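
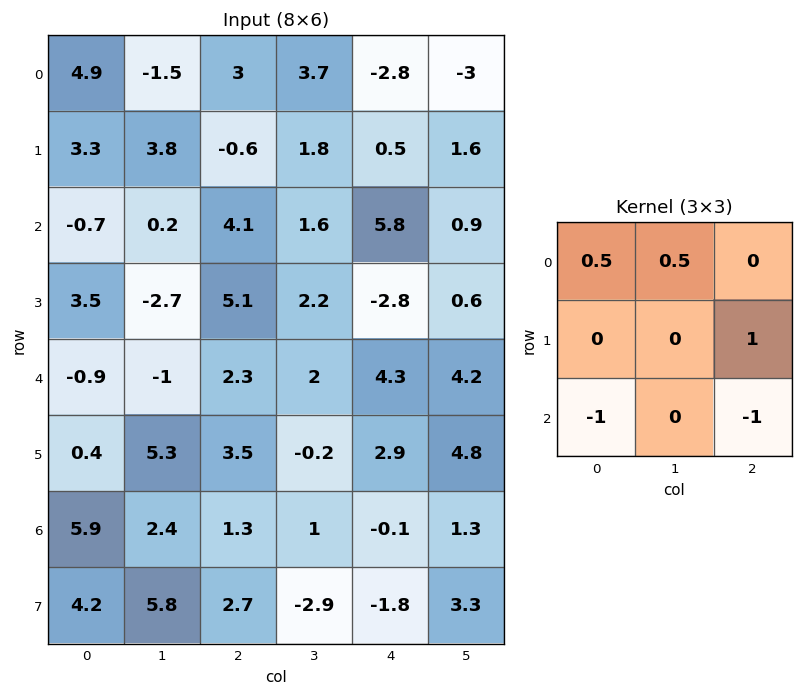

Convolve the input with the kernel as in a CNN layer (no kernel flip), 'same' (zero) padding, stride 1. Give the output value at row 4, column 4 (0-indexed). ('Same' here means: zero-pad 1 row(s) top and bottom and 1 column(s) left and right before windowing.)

-0.7

The receptive field on the zero-padded input at this output position is [2.2 -2.8 0.6 / 2 4.3 4.2 / -0.2 2.9 4.8]. Elementwise product with the kernel and sum: 2.2·0.5 + -2.8·0.5 + 4.2·1 + -0.2·-1 + 4.8·-1.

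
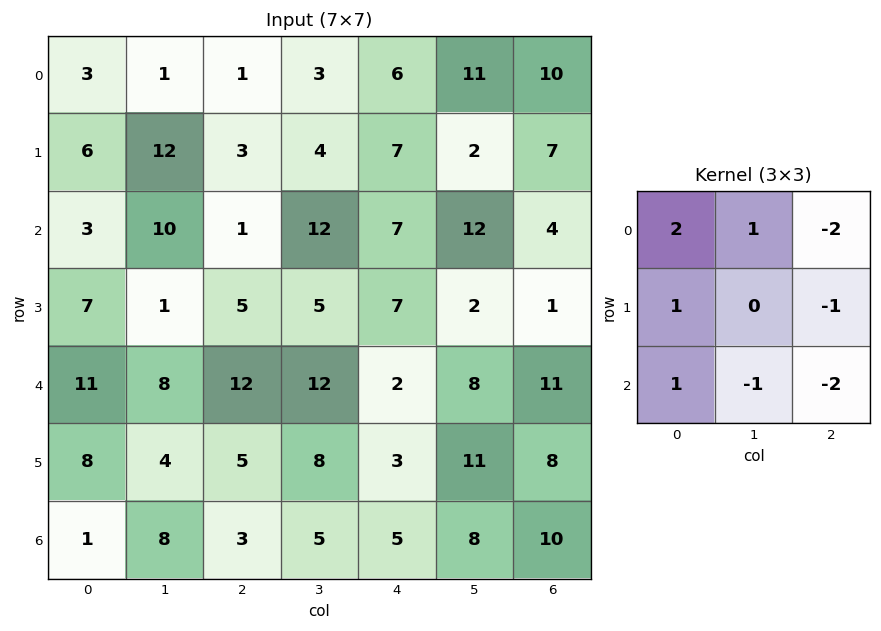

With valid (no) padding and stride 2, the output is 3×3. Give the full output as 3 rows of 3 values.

Output[0,0]: The receptive field on the input at this output position is [3 1 1 / 6 12 3 / 3 10 1]. Elementwise product with the kernel and sum: 3·2 + 1·1 + 1·-2 + 6·1 + 3·-1 + 3·1 + 10·-1 + 1·-2.

-1 -36 -10
-5 -6 -4
-4 22 -38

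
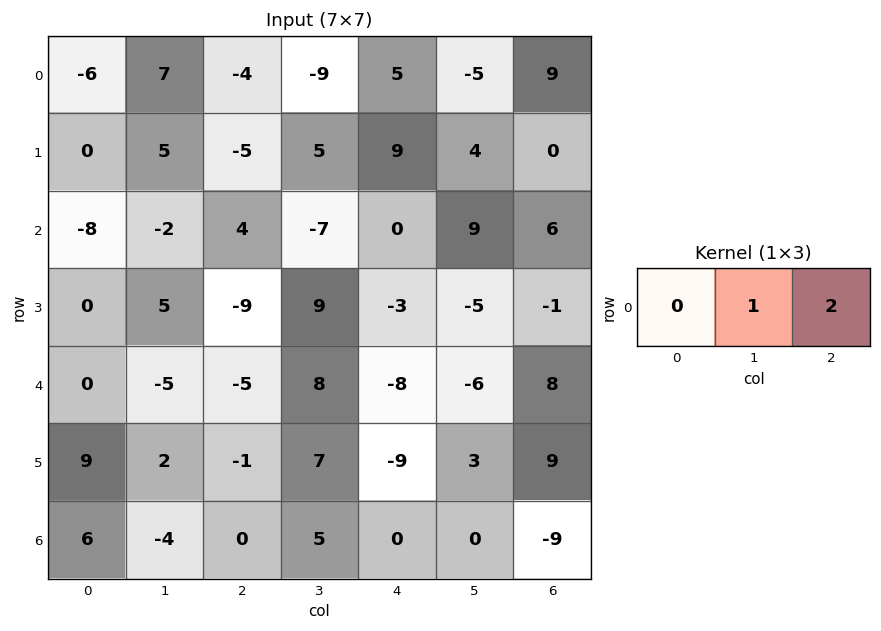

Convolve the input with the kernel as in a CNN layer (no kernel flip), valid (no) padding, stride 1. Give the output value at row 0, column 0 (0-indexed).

-1

The receptive field on the input at this output position is [-6 7 -4]. Elementwise product with the kernel and sum: 7·1 + -4·2.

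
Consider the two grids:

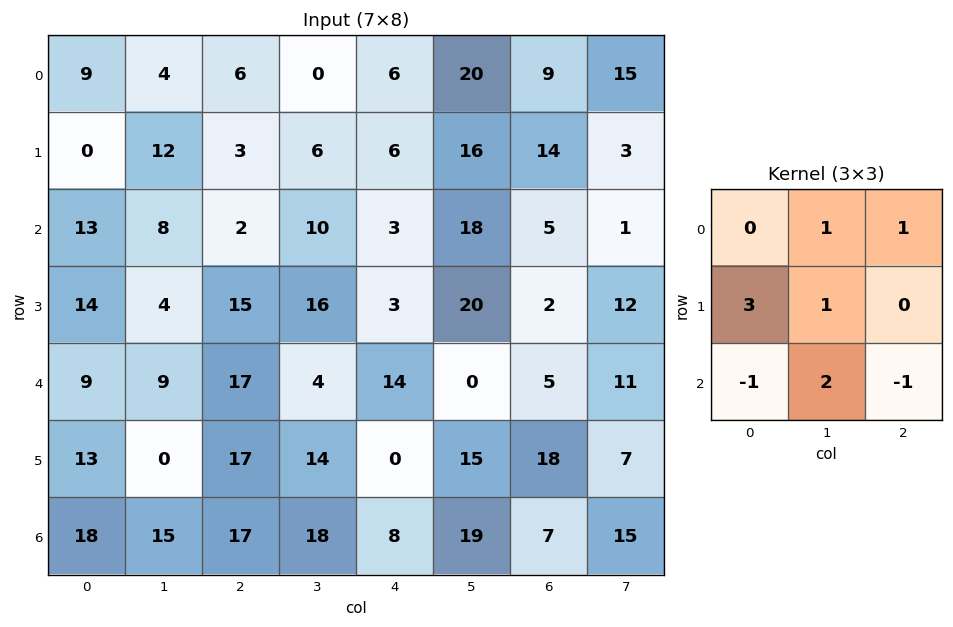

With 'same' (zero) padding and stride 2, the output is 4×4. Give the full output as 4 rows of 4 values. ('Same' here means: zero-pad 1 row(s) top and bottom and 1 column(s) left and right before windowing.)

-3 6 -4 78
49 45 25 48
53 95 20 33
31 93 77 89

Output[0,0]: The receptive field on the zero-padded input at this output position is [0 0 0 / 0 9 4 / 0 0 12]. Elementwise product with the kernel and sum: 0·1 + 0·1 + 0·3 + 9·1 + 0·-1 + 0·2 + 12·-1.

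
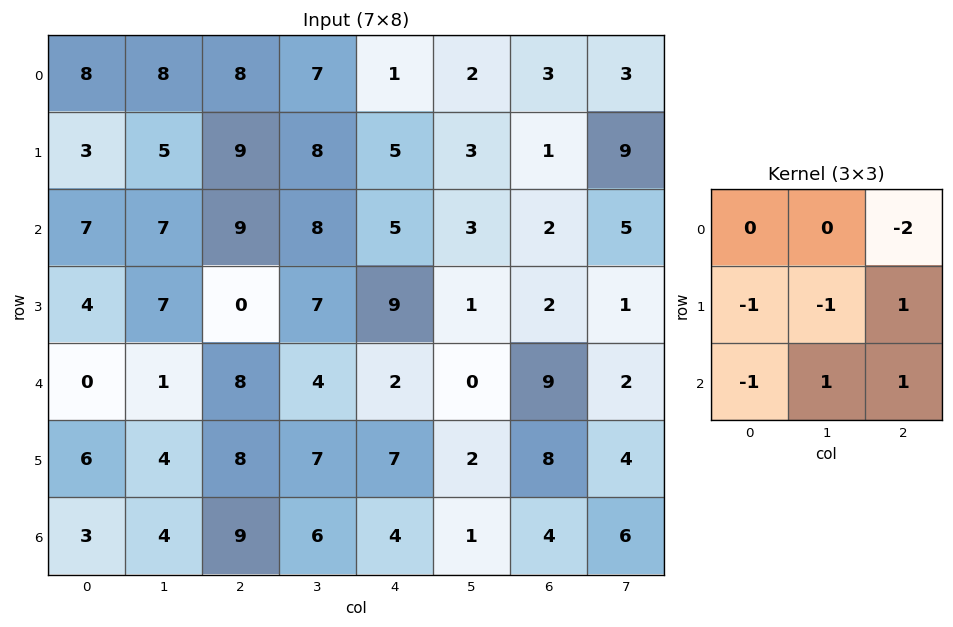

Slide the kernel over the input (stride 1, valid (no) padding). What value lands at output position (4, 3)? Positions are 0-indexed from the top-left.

-13

The receptive field on the input at this output position is [4 2 0 / 7 7 2 / 6 4 1]. Elementwise product with the kernel and sum: 0·-2 + 7·-1 + 7·-1 + 2·1 + 6·-1 + 4·1 + 1·1.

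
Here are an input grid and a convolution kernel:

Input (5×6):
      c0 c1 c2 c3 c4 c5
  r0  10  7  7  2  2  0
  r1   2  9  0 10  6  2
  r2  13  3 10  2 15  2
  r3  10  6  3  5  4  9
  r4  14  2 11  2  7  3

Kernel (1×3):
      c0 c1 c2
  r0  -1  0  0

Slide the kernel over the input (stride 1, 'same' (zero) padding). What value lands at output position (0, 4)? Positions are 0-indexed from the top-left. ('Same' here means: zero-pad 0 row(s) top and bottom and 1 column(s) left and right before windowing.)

-2

The receptive field on the zero-padded input at this output position is [2 2 0]. Elementwise product with the kernel and sum: 2·-1.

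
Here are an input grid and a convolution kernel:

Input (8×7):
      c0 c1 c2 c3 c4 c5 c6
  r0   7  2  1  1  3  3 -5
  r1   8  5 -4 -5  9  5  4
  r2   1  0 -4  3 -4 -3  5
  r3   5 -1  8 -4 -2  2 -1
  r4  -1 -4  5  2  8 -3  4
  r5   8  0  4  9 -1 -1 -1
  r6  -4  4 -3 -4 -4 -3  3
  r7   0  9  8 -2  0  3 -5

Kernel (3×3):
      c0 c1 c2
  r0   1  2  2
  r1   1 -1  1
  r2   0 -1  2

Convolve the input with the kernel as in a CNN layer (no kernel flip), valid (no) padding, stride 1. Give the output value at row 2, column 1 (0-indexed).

-16

The receptive field on the input at this output position is [0 -4 3 / -1 8 -4 / -4 5 2]. Elementwise product with the kernel and sum: 0·1 + -4·2 + 3·2 + -1·1 + 8·-1 + -4·1 + 5·-1 + 2·2.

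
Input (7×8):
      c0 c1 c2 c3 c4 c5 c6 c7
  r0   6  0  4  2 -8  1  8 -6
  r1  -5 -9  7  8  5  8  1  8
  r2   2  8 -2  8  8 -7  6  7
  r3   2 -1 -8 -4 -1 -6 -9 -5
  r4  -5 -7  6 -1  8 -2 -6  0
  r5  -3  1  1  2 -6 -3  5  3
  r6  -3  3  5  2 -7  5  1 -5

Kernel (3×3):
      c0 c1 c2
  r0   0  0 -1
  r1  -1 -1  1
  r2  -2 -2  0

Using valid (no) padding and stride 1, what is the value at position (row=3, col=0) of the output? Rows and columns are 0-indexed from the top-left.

The receptive field on the input at this output position is [2 -1 -8 / -5 -7 6 / -3 1 1]. Elementwise product with the kernel and sum: -8·-1 + -5·-1 + -7·-1 + 6·1 + -3·-2 + 1·-2.

30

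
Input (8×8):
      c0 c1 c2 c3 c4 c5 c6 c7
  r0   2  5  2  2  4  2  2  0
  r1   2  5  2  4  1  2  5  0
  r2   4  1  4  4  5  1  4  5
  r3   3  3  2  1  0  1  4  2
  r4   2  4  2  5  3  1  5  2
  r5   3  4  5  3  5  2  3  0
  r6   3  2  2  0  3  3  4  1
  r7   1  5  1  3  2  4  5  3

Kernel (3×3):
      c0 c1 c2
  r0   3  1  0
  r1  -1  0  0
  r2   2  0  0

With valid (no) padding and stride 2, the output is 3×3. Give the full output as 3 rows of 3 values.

17 14 23
14 18 22
13 10 11

Output[0,0]: The receptive field on the input at this output position is [2 5 2 / 2 5 2 / 4 1 4]. Elementwise product with the kernel and sum: 2·3 + 5·1 + 2·-1 + 4·2.
Output[0,1]: The receptive field on the input at this output position is [2 2 4 / 2 4 1 / 4 4 5]. Elementwise product with the kernel and sum: 2·3 + 2·1 + 2·-1 + 4·2.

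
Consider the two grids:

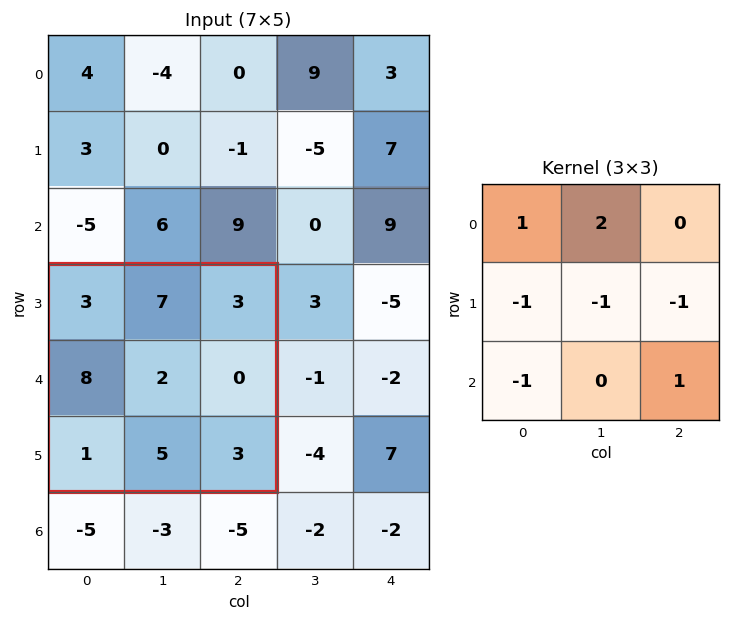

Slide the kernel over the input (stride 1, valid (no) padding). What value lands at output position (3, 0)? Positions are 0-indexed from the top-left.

9

The receptive field on the input at this output position is [3 7 3 / 8 2 0 / 1 5 3]. Elementwise product with the kernel and sum: 3·1 + 7·2 + 8·-1 + 2·-1 + 0·-1 + 1·-1 + 3·1.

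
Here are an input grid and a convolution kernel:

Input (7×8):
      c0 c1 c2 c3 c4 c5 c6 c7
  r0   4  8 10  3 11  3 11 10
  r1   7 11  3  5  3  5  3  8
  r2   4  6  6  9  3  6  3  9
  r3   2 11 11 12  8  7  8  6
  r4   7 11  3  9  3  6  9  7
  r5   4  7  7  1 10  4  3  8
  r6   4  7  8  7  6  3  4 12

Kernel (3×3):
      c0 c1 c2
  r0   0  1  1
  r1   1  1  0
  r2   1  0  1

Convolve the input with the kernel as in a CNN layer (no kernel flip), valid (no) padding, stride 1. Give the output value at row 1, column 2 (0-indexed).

42

The receptive field on the input at this output position is [3 5 3 / 6 9 3 / 11 12 8]. Elementwise product with the kernel and sum: 5·1 + 3·1 + 6·1 + 9·1 + 11·1 + 8·1.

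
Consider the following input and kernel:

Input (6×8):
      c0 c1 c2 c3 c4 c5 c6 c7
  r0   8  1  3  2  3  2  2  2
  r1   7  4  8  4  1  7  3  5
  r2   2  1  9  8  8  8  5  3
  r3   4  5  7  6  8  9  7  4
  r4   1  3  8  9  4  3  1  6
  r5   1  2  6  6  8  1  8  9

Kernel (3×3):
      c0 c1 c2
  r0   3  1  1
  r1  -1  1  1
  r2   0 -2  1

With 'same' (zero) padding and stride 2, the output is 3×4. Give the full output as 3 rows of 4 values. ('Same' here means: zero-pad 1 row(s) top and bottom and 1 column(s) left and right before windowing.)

-1 -8 8 1
11 32 21 19
13 36 18 35

Output[0,0]: The receptive field on the zero-padded input at this output position is [0 0 0 / 0 8 1 / 0 7 4]. Elementwise product with the kernel and sum: 0·3 + 0·1 + 0·1 + 0·-1 + 8·1 + 1·1 + 7·-2 + 4·1.
Output[0,1]: The receptive field on the zero-padded input at this output position is [0 0 0 / 1 3 2 / 4 8 4]. Elementwise product with the kernel and sum: 0·3 + 0·1 + 0·1 + 1·-1 + 3·1 + 2·1 + 8·-2 + 4·1.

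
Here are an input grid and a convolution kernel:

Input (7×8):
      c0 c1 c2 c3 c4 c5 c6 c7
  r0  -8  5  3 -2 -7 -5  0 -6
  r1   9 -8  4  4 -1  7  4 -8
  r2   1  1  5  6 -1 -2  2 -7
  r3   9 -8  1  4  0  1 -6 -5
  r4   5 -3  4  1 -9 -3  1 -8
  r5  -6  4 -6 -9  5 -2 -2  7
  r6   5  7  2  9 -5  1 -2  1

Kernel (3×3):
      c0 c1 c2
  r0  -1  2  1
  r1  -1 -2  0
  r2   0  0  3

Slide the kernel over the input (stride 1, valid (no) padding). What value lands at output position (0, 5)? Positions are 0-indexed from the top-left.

-37

The receptive field on the input at this output position is [-5 0 -6 / 7 4 -8 / -2 2 -7]. Elementwise product with the kernel and sum: -5·-1 + 0·2 + -6·1 + 7·-1 + 4·-2 + -7·3.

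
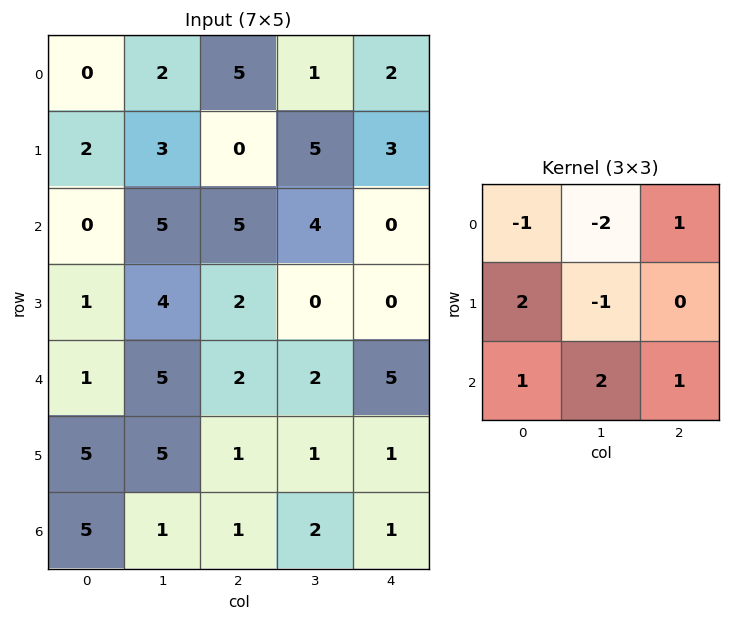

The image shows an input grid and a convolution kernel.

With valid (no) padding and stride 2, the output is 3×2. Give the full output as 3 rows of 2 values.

Output[0,0]: The receptive field on the input at this output position is [0 2 5 / 2 3 0 / 0 5 5]. Elementwise product with the kernel and sum: 0·-1 + 2·-2 + 5·1 + 2·2 + 3·-1 + 0·1 + 5·2 + 5·1.

17 3
6 2
4 6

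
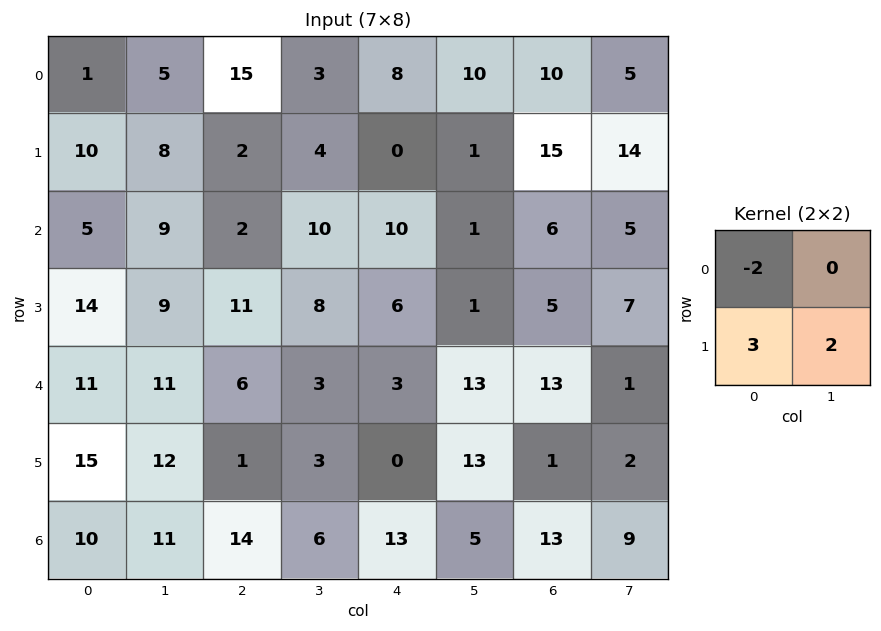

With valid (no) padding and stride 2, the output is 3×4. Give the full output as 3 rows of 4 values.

Output[0,0]: The receptive field on the input at this output position is [1 5 / 10 8]. Elementwise product with the kernel and sum: 1·-2 + 10·3 + 8·2.
Output[0,1]: The receptive field on the input at this output position is [15 3 / 2 4]. Elementwise product with the kernel and sum: 15·-2 + 2·3 + 4·2.

44 -16 -14 53
50 45 0 17
47 -3 20 -19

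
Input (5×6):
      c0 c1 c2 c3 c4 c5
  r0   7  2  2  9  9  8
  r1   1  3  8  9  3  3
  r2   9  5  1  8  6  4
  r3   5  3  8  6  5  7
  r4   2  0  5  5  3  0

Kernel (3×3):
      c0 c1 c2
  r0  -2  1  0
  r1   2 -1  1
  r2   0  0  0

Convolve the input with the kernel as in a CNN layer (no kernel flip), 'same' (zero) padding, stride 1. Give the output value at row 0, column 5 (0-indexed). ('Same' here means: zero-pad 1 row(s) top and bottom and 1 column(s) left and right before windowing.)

The receptive field on the zero-padded input at this output position is [0 0 0 / 9 8 0 / 3 3 0]. Elementwise product with the kernel and sum: 0·-2 + 0·1 + 9·2 + 8·-1 + 0·1.

10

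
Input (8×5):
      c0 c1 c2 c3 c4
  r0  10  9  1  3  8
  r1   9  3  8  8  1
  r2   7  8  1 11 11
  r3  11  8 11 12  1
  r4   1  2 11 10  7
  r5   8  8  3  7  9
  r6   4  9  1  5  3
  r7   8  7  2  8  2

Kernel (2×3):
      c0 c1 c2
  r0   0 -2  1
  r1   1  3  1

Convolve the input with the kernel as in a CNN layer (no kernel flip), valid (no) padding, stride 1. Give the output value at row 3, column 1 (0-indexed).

The receptive field on the input at this output position is [8 11 12 / 2 11 10]. Elementwise product with the kernel and sum: 11·-2 + 12·1 + 2·1 + 11·3 + 10·1.

35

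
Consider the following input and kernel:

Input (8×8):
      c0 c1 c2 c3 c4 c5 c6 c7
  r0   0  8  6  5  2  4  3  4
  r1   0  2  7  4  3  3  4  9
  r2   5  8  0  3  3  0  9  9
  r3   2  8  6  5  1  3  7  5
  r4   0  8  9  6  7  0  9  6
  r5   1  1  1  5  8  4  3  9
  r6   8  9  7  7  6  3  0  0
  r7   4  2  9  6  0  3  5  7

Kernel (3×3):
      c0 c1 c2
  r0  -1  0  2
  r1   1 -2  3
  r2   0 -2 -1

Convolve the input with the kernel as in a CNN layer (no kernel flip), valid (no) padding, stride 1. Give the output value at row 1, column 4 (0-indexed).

22

The receptive field on the input at this output position is [3 3 4 / 3 0 9 / 1 3 7]. Elementwise product with the kernel and sum: 3·-1 + 4·2 + 3·1 + 0·-2 + 9·3 + 3·-2 + 7·-1.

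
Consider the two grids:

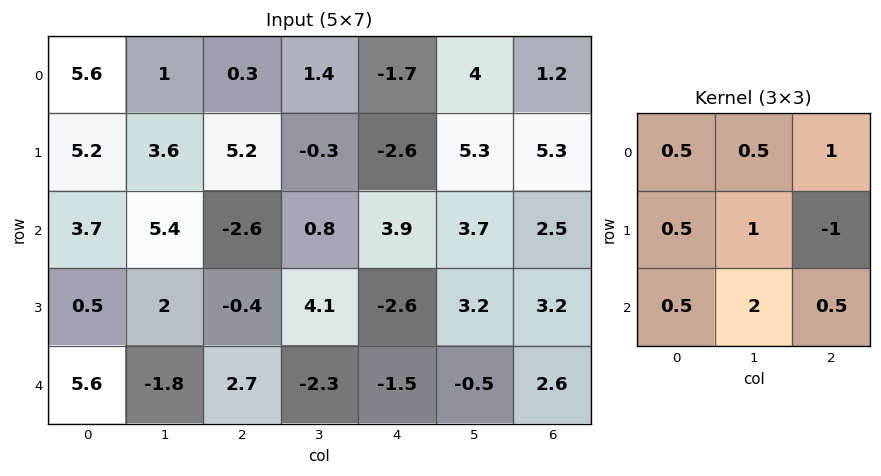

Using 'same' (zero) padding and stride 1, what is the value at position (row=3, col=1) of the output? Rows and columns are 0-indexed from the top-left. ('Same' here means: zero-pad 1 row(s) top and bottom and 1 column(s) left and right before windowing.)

The receptive field on the zero-padded input at this output position is [3.7 5.4 -2.6 / 0.5 2 -0.4 / 5.6 -1.8 2.7]. Elementwise product with the kernel and sum: 3.7·0.5 + 5.4·0.5 + -2.6·1 + 0.5·0.5 + 2·1 + -0.4·-1 + 5.6·0.5 + -1.8·2 + 2.7·0.5.

5.15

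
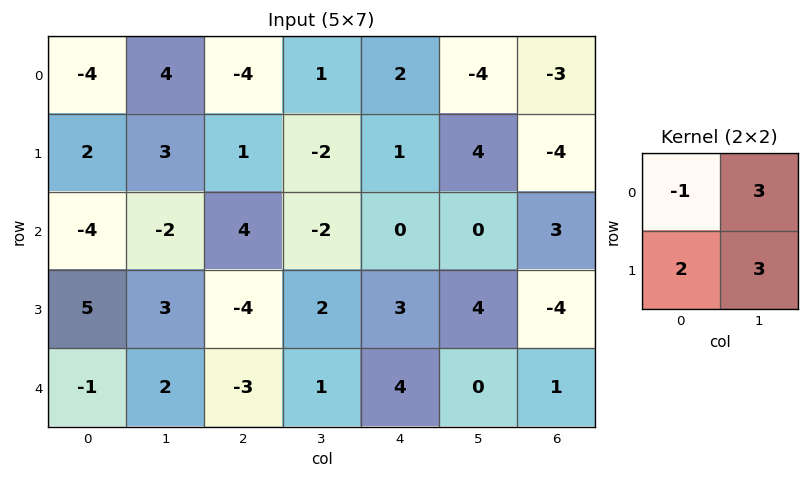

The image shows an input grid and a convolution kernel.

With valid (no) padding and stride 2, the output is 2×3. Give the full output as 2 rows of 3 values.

Output[0,0]: The receptive field on the input at this output position is [-4 4 / 2 3]. Elementwise product with the kernel and sum: -4·-1 + 4·3 + 2·2 + 3·3.

29 3 0
17 -12 18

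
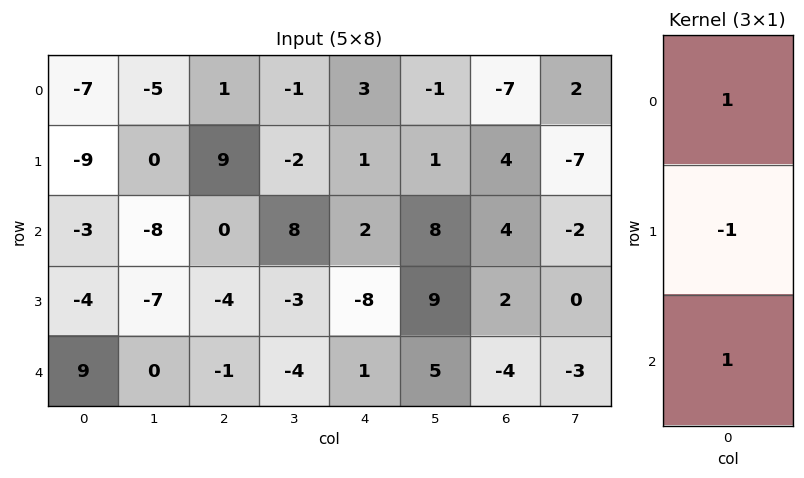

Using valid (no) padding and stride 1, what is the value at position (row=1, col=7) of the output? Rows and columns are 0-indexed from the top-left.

The receptive field on the input at this output position is [-7 / -2 / 0]. Elementwise product with the kernel and sum: -7·1 + -2·-1 + 0·1.

-5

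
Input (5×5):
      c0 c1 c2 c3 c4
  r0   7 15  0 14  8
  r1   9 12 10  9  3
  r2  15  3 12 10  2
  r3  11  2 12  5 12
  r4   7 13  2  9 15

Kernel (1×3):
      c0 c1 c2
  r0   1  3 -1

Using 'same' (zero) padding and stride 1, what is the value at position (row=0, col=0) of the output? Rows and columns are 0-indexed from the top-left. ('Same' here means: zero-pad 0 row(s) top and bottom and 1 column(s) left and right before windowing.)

The receptive field on the zero-padded input at this output position is [0 7 15]. Elementwise product with the kernel and sum: 0·1 + 7·3 + 15·-1.

6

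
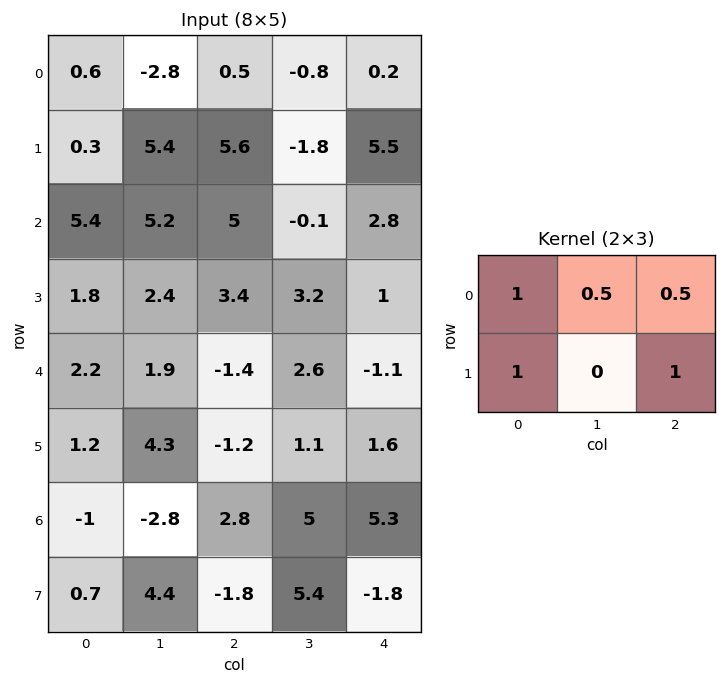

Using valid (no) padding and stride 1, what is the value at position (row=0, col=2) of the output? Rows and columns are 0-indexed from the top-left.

The receptive field on the input at this output position is [0.5 -0.8 0.2 / 5.6 -1.8 5.5]. Elementwise product with the kernel and sum: 0.5·1 + -0.8·0.5 + 0.2·0.5 + 5.6·1 + 5.5·1.

11.3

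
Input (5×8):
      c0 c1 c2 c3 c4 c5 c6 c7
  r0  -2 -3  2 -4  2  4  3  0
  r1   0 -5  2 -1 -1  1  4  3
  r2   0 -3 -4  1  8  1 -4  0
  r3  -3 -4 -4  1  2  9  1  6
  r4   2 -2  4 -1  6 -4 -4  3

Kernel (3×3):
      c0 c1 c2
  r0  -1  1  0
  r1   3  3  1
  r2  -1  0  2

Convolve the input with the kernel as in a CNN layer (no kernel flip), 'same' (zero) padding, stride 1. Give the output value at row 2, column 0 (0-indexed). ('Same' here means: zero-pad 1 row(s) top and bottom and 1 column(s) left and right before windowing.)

The receptive field on the zero-padded input at this output position is [0 0 -5 / 0 0 -3 / 0 -3 -4]. Elementwise product with the kernel and sum: 0·-1 + 0·1 + 0·3 + 0·3 + -3·1 + 0·-1 + -4·2.

-11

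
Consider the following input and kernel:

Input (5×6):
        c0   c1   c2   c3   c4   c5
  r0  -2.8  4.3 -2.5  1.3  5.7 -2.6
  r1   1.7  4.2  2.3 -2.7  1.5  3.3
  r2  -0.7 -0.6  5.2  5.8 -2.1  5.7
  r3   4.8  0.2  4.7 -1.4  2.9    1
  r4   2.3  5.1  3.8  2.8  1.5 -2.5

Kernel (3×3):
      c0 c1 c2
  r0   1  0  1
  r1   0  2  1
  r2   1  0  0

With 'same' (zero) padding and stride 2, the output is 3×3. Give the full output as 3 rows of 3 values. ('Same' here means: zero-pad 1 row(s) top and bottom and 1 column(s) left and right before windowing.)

-1.3 0.5 6.1
2.2 17.9 0.7
9.9 9.2 0.1

Output[0,0]: The receptive field on the zero-padded input at this output position is [0 0 0 / 0 -2.8 4.3 / 0 1.7 4.2]. Elementwise product with the kernel and sum: 0·1 + 0·1 + -2.8·2 + 4.3·1 + 0·1.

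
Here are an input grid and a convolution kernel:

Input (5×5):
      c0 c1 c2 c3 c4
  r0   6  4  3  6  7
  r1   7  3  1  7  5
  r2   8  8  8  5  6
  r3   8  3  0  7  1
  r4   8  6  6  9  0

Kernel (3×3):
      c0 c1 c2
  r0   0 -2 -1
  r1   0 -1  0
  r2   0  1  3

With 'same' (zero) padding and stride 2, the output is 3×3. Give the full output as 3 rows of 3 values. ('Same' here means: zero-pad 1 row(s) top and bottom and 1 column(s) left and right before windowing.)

Output[0,0]: The receptive field on the zero-padded input at this output position is [0 0 0 / 0 6 4 / 0 7 3]. Elementwise product with the kernel and sum: 0·-2 + 0·-1 + 6·-1 + 7·1 + 3·3.

10 19 -2
-8 4 -15
-27 -13 -2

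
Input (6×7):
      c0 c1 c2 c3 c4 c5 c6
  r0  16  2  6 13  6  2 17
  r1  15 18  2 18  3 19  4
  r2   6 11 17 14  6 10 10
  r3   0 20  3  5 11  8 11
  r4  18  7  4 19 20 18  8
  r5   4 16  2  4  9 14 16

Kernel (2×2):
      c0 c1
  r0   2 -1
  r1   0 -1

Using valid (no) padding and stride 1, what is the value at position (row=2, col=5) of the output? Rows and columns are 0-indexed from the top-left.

The receptive field on the input at this output position is [10 10 / 8 11]. Elementwise product with the kernel and sum: 10·2 + 10·-1 + 11·-1.

-1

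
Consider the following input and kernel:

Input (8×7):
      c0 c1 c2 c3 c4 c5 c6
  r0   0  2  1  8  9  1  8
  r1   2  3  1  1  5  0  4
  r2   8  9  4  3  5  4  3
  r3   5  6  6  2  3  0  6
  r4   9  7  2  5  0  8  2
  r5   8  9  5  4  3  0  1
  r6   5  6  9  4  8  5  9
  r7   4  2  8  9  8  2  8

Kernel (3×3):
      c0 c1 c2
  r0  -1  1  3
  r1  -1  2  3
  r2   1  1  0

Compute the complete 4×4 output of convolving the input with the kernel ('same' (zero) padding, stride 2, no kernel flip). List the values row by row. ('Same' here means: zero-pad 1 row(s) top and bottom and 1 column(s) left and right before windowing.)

8 28 19 19
59 21 28 12
70 32 27 3
67 42 43 24

Output[0,0]: The receptive field on the zero-padded input at this output position is [0 0 0 / 0 0 2 / 0 2 3]. Elementwise product with the kernel and sum: 0·-1 + 0·1 + 0·3 + 0·-1 + 0·2 + 2·3 + 0·1 + 2·1.
Output[0,1]: The receptive field on the zero-padded input at this output position is [0 0 0 / 2 1 8 / 3 1 1]. Elementwise product with the kernel and sum: 0·-1 + 0·1 + 0·3 + 2·-1 + 1·2 + 8·3 + 3·1 + 1·1.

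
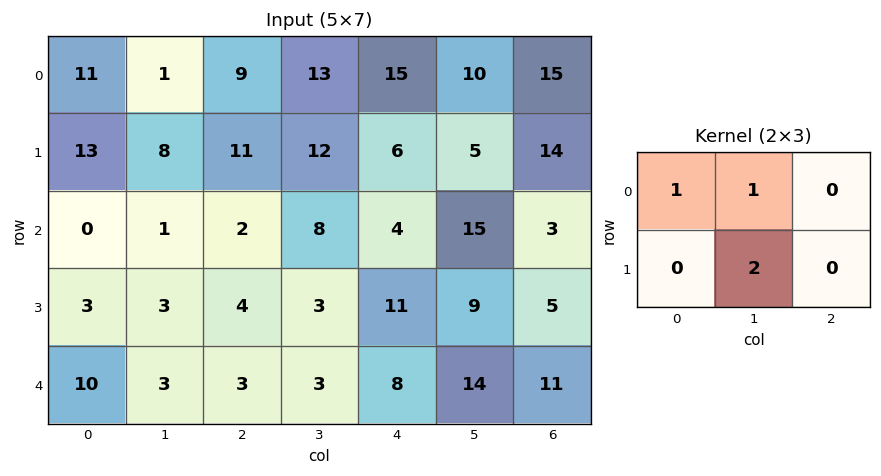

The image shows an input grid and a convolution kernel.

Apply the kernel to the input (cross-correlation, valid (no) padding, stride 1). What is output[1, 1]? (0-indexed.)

The receptive field on the input at this output position is [8 11 12 / 1 2 8]. Elementwise product with the kernel and sum: 8·1 + 11·1 + 2·2.

23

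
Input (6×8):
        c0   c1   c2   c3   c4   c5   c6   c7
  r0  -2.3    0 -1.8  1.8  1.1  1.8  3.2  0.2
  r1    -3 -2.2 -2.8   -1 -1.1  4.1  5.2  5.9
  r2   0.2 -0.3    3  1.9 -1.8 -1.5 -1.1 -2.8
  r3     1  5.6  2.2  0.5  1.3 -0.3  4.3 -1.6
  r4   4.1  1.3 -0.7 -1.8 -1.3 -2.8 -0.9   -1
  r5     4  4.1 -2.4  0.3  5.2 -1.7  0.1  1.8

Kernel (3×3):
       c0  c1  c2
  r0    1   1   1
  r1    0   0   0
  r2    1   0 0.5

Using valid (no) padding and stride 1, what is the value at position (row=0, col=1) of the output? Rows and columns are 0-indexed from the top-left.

0.65

The receptive field on the input at this output position is [0 -1.8 1.8 / -2.2 -2.8 -1 / -0.3 3 1.9]. Elementwise product with the kernel and sum: 0·1 + -1.8·1 + 1.8·1 + -0.3·1 + 1.9·0.5.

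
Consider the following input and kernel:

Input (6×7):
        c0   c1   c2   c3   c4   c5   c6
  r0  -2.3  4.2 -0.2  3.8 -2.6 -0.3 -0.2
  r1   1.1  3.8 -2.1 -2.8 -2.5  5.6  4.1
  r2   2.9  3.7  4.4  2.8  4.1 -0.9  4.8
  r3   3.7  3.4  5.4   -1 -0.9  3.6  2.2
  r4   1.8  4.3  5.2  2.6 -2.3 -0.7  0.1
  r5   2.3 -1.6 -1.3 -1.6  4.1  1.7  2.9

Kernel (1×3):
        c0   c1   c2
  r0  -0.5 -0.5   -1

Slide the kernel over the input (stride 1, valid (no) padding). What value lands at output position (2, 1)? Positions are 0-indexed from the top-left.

-6.85

The receptive field on the input at this output position is [3.7 4.4 2.8]. Elementwise product with the kernel and sum: 3.7·-0.5 + 4.4·-0.5 + 2.8·-1.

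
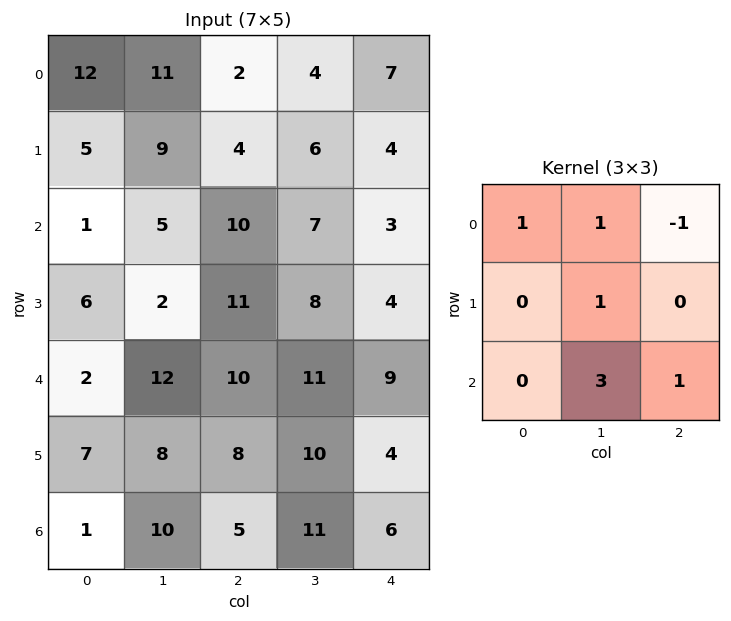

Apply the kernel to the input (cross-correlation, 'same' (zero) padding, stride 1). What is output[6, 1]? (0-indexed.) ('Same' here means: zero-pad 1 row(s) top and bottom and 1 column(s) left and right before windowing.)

17

The receptive field on the zero-padded input at this output position is [7 8 8 / 1 10 5 / 0 0 0]. Elementwise product with the kernel and sum: 7·1 + 8·1 + 8·-1 + 10·1 + 0·3 + 0·1.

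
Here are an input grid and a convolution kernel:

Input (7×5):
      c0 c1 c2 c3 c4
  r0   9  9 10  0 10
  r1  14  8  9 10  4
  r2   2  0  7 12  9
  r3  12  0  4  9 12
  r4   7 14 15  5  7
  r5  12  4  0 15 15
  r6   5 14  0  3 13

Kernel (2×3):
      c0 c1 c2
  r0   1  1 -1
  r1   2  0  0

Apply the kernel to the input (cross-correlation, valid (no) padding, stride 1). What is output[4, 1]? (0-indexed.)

The receptive field on the input at this output position is [14 15 5 / 4 0 15]. Elementwise product with the kernel and sum: 14·1 + 15·1 + 5·-1 + 4·2.

32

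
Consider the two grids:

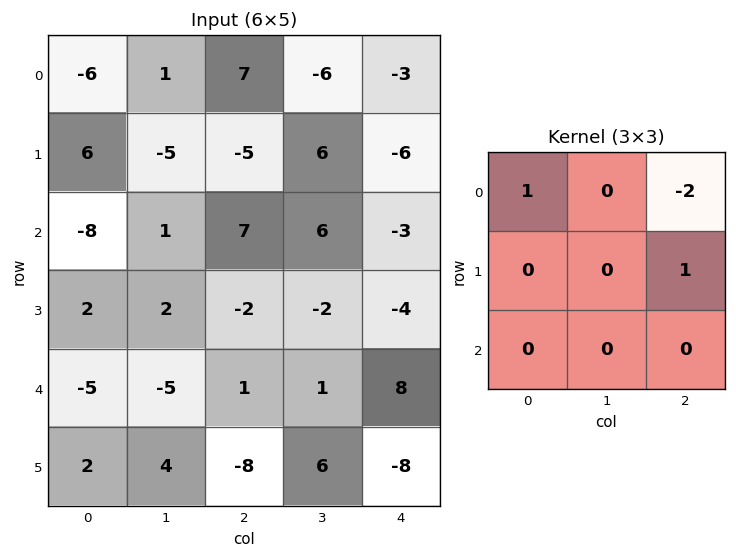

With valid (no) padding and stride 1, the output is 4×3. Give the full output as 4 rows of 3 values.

-25 19 7
23 -11 4
-24 -13 9
7 7 14

Output[0,0]: The receptive field on the input at this output position is [-6 1 7 / 6 -5 -5 / -8 1 7]. Elementwise product with the kernel and sum: -6·1 + 7·-2 + -5·1.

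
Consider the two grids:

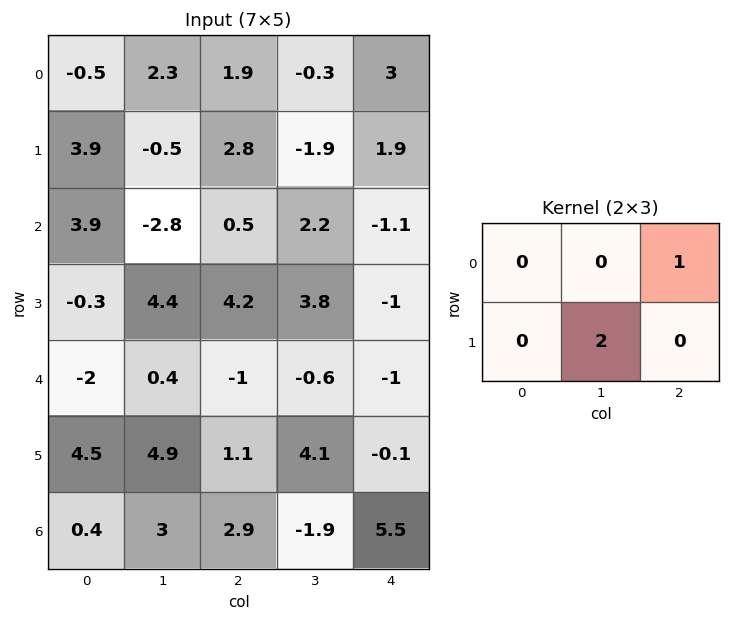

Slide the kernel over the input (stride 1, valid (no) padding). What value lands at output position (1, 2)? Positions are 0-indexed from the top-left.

The receptive field on the input at this output position is [2.8 -1.9 1.9 / 0.5 2.2 -1.1]. Elementwise product with the kernel and sum: 1.9·1 + 2.2·2.

6.3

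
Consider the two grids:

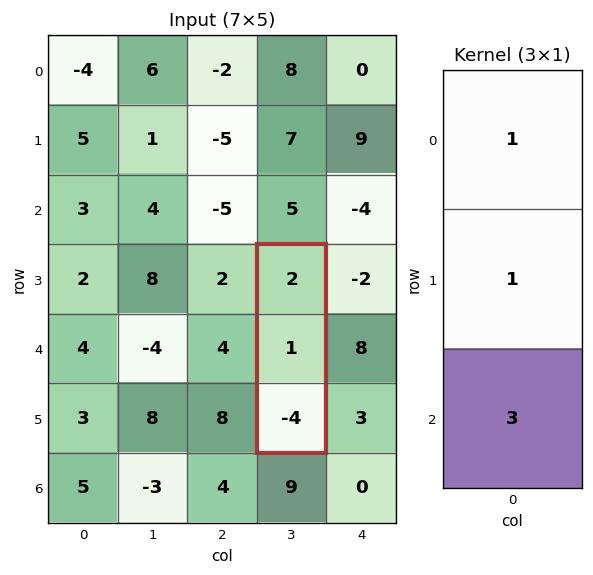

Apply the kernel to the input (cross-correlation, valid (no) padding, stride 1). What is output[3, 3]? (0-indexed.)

-9

The receptive field on the input at this output position is [2 / 1 / -4]. Elementwise product with the kernel and sum: 2·1 + 1·1 + -4·3.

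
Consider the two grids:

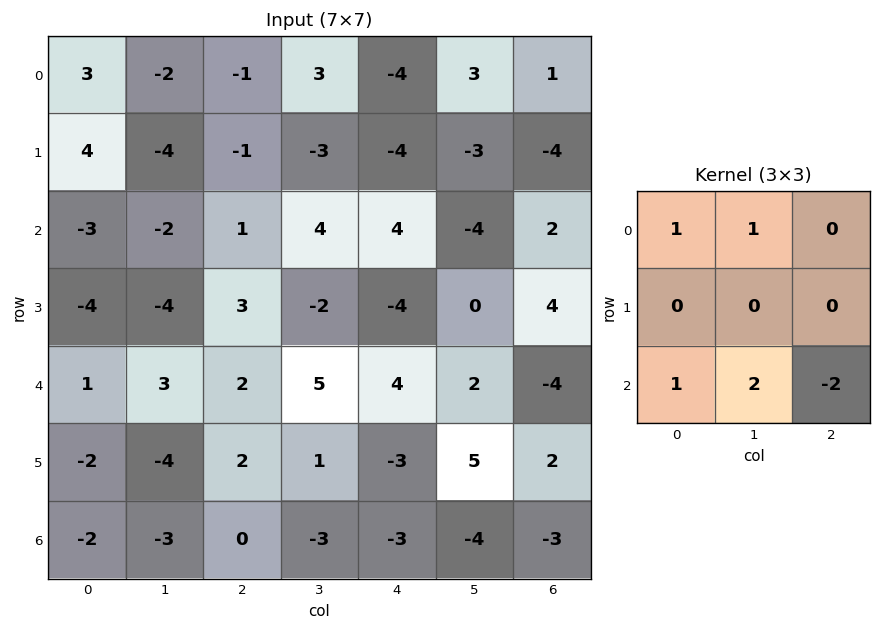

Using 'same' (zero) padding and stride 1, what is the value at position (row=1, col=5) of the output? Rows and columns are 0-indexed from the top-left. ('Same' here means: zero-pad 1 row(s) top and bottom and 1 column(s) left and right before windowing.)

The receptive field on the zero-padded input at this output position is [-4 3 1 / -4 -3 -4 / 4 -4 2]. Elementwise product with the kernel and sum: -4·1 + 3·1 + 4·1 + -4·2 + 2·-2.

-9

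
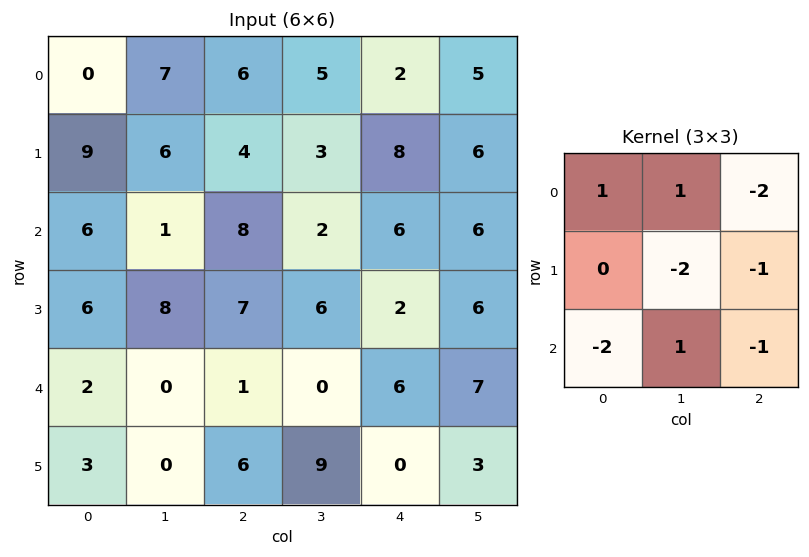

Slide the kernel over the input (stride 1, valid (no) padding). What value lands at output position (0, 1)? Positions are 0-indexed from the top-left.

-4

The receptive field on the input at this output position is [7 6 5 / 6 4 3 / 1 8 2]. Elementwise product with the kernel and sum: 7·1 + 6·1 + 5·-2 + 4·-2 + 3·-1 + 1·-2 + 8·1 + 2·-1.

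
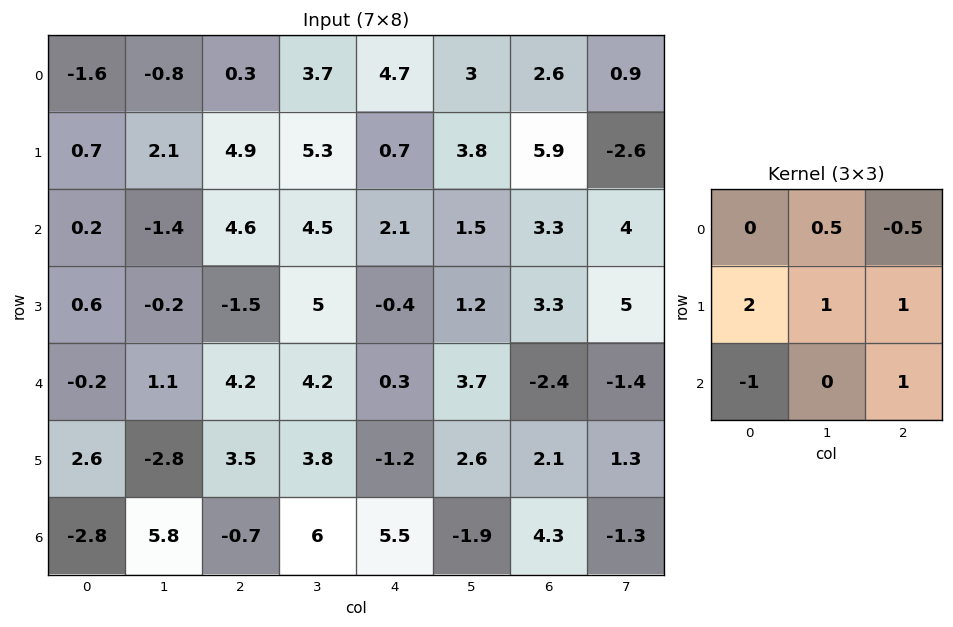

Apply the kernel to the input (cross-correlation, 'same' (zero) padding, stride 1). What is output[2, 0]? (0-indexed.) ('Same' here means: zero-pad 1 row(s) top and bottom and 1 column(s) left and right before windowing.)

The receptive field on the zero-padded input at this output position is [0 0.7 2.1 / 0 0.2 -1.4 / 0 0.6 -0.2]. Elementwise product with the kernel and sum: 0.7·0.5 + 2.1·-0.5 + 0·2 + 0.2·1 + -1.4·1 + 0·-1 + -0.2·1.

-2.1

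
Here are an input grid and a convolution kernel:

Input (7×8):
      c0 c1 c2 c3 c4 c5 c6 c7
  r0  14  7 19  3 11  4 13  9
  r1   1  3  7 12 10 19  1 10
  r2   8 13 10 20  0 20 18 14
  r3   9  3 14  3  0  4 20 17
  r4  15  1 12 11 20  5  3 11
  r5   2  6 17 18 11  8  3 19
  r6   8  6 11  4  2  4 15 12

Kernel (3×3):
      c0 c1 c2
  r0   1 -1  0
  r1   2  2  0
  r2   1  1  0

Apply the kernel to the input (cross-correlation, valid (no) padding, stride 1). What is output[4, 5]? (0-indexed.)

43

The receptive field on the input at this output position is [5 3 11 / 8 3 19 / 4 15 12]. Elementwise product with the kernel and sum: 5·1 + 3·-1 + 8·2 + 3·2 + 4·1 + 15·1.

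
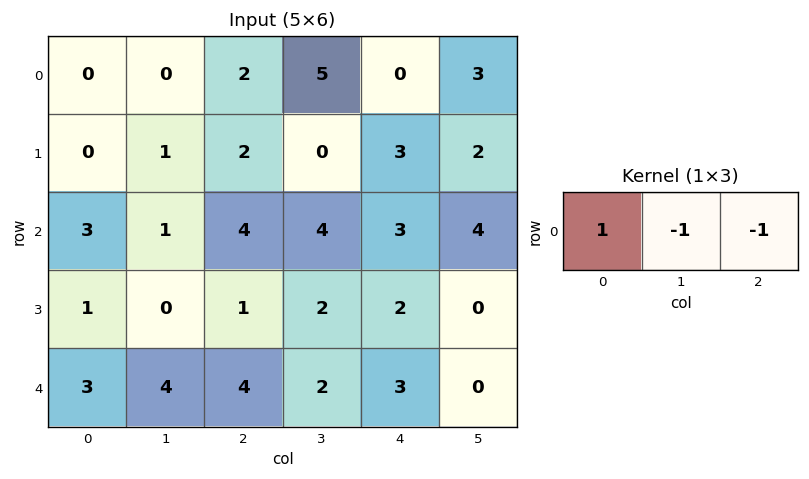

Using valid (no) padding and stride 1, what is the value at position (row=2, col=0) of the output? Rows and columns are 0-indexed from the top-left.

The receptive field on the input at this output position is [3 1 4]. Elementwise product with the kernel and sum: 3·1 + 1·-1 + 4·-1.

-2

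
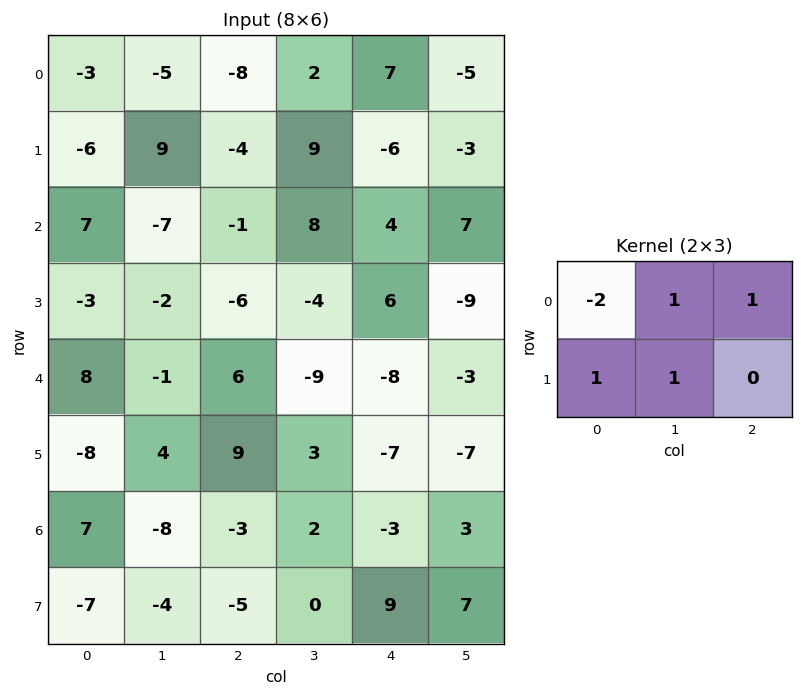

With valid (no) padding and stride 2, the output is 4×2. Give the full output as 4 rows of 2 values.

Output[0,0]: The receptive field on the input at this output position is [-3 -5 -8 / -6 9 -4]. Elementwise product with the kernel and sum: -3·-2 + -5·1 + -8·1 + -6·1 + 9·1.

-4 30
-27 4
-15 -17
-36 0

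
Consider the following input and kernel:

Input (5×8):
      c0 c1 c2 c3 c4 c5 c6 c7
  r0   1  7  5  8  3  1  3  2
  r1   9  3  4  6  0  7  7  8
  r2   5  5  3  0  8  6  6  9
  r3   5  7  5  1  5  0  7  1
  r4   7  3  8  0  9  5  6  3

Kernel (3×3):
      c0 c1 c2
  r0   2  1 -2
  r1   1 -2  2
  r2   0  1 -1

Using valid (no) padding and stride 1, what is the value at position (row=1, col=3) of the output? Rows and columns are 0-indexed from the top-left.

The receptive field on the input at this output position is [6 0 7 / 0 8 6 / 1 5 0]. Elementwise product with the kernel and sum: 6·2 + 0·1 + 7·-2 + 0·1 + 8·-2 + 6·2 + 5·1 + 0·-1.

-1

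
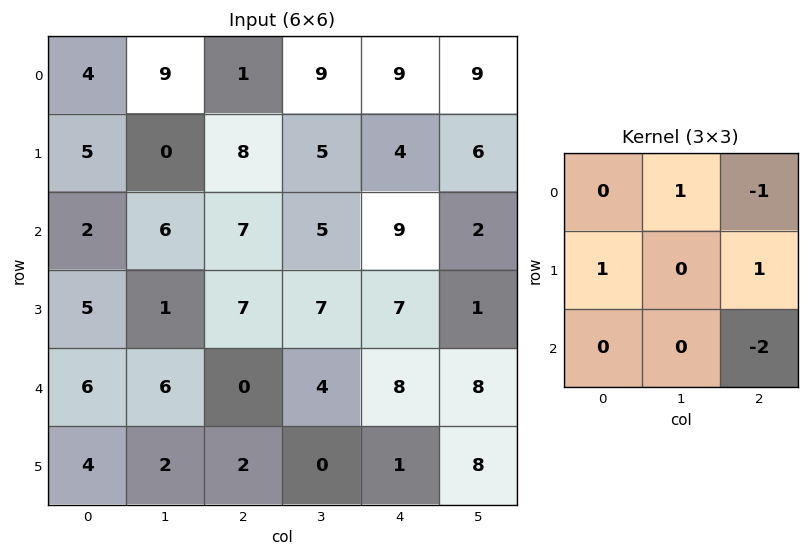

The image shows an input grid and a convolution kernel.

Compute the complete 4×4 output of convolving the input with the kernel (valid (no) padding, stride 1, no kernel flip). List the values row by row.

7 -13 -6 7
-13 0 3 3
11 2 -6 -1
-4 10 6 2

Output[0,0]: The receptive field on the input at this output position is [4 9 1 / 5 0 8 / 2 6 7]. Elementwise product with the kernel and sum: 9·1 + 1·-1 + 5·1 + 8·1 + 7·-2.
Output[0,1]: The receptive field on the input at this output position is [9 1 9 / 0 8 5 / 6 7 5]. Elementwise product with the kernel and sum: 1·1 + 9·-1 + 0·1 + 5·1 + 5·-2.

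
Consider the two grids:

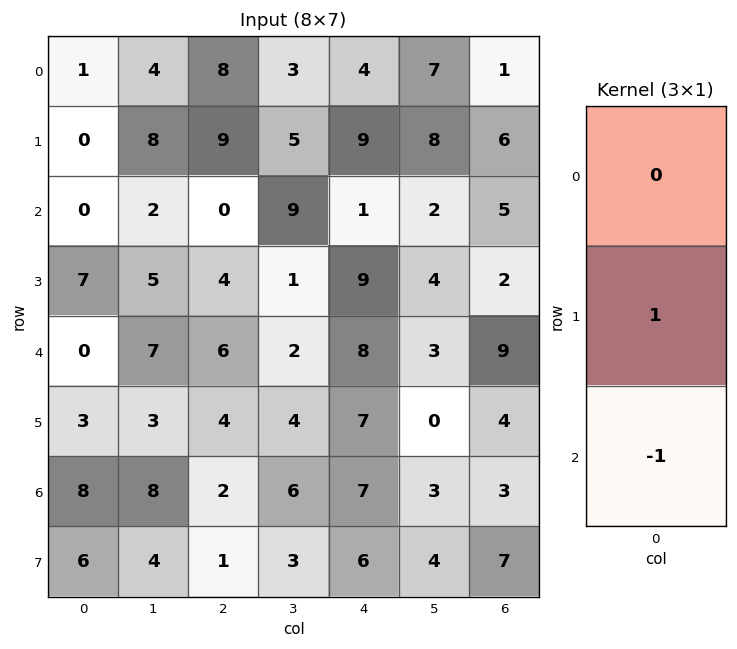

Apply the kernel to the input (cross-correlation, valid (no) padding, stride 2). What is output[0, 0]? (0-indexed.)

The receptive field on the input at this output position is [1 / 0 / 0]. Elementwise product with the kernel and sum: 0·1 + 0·-1.

0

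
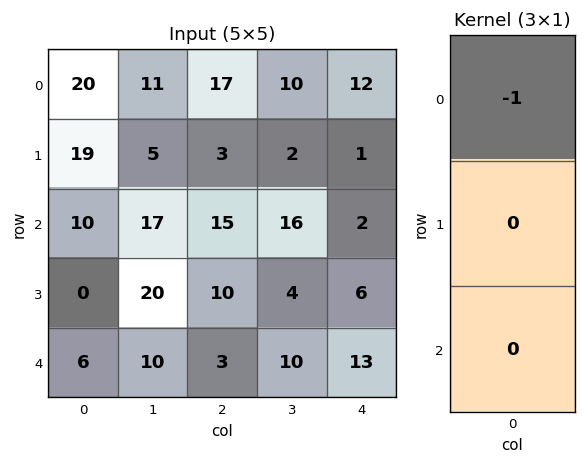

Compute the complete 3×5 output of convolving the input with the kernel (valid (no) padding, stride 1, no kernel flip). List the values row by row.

Output[0,0]: The receptive field on the input at this output position is [20 / 19 / 10]. Elementwise product with the kernel and sum: 20·-1.

-20 -11 -17 -10 -12
-19 -5 -3 -2 -1
-10 -17 -15 -16 -2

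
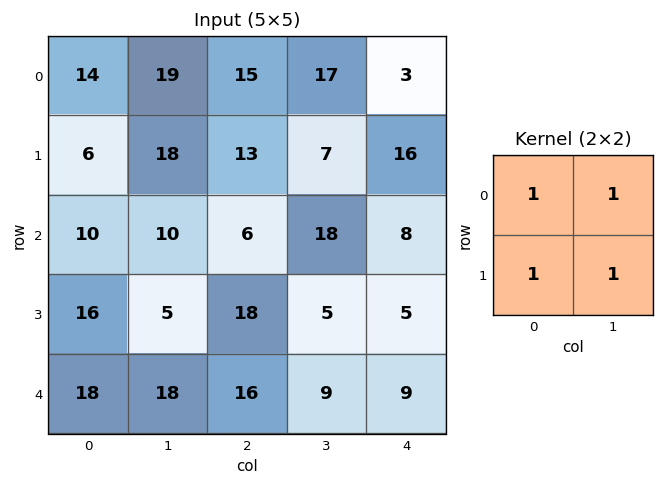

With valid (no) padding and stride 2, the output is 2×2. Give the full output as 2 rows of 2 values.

57 52
41 47

Output[0,0]: The receptive field on the input at this output position is [14 19 / 6 18]. Elementwise product with the kernel and sum: 14·1 + 19·1 + 6·1 + 18·1.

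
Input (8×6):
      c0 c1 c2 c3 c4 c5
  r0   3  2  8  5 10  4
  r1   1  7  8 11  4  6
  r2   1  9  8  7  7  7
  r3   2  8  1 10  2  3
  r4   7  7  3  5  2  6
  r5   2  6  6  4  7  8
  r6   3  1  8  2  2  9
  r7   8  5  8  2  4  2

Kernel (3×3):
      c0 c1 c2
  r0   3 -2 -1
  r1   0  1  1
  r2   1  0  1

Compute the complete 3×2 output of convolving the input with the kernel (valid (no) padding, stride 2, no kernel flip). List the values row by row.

Output[0,0]: The receptive field on the input at this output position is [3 2 8 / 1 7 8 / 1 9 8]. Elementwise product with the kernel and sum: 3·3 + 2·-2 + 8·-1 + 7·1 + 8·1 + 1·1 + 8·1.
Output[0,1]: The receptive field on the input at this output position is [8 5 10 / 8 11 4 / 8 7 7]. Elementwise product with the kernel and sum: 8·3 + 5·-2 + 10·-1 + 11·1 + 4·1 + 8·1 + 7·1.

21 34
-4 20
27 18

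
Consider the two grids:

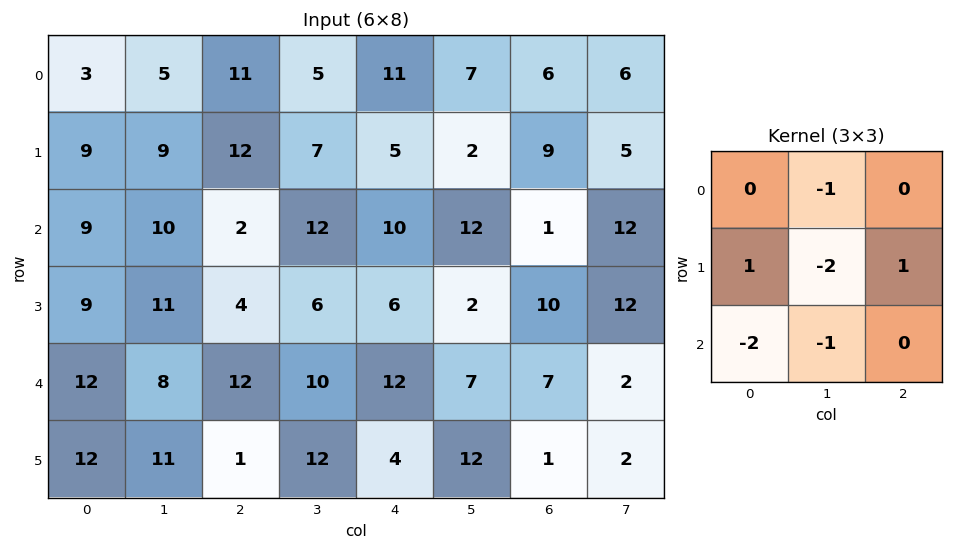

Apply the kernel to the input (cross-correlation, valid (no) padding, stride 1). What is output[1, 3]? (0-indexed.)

The receptive field on the input at this output position is [7 5 2 / 12 10 12 / 6 6 2]. Elementwise product with the kernel and sum: 5·-1 + 12·1 + 10·-2 + 12·1 + 6·-2 + 6·-1.

-19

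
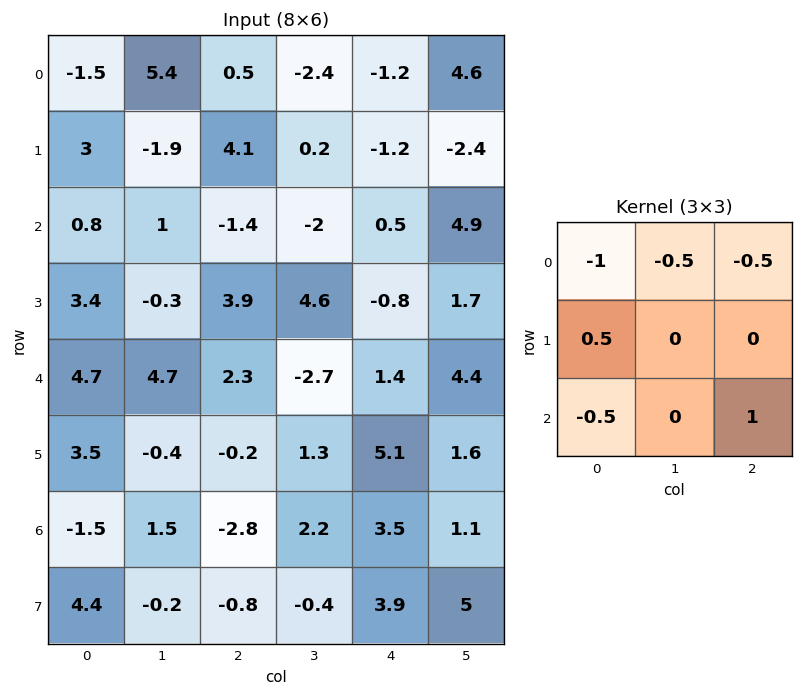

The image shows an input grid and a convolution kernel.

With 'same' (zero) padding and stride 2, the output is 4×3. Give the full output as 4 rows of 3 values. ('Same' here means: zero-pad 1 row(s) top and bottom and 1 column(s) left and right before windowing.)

-1.9 3.85 -3.7
-0.85 5 0
-1.95 -0.1 -5.45
-1.75 0.3 1.65

Output[0,0]: The receptive field on the zero-padded input at this output position is [0 0 0 / 0 -1.5 5.4 / 0 3 -1.9]. Elementwise product with the kernel and sum: 0·-1 + 0·-0.5 + 0·-0.5 + 0·0.5 + 0·-0.5 + -1.9·1.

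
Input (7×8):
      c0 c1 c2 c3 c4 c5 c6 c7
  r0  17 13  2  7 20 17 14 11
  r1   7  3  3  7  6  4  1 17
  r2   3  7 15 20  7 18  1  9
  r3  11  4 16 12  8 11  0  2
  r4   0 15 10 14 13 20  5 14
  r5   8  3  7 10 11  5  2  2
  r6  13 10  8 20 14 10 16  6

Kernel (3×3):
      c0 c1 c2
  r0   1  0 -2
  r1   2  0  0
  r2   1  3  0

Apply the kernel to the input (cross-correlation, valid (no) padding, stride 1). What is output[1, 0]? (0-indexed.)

30

The receptive field on the input at this output position is [7 3 3 / 3 7 15 / 11 4 16]. Elementwise product with the kernel and sum: 7·1 + 3·-2 + 3·2 + 11·1 + 4·3.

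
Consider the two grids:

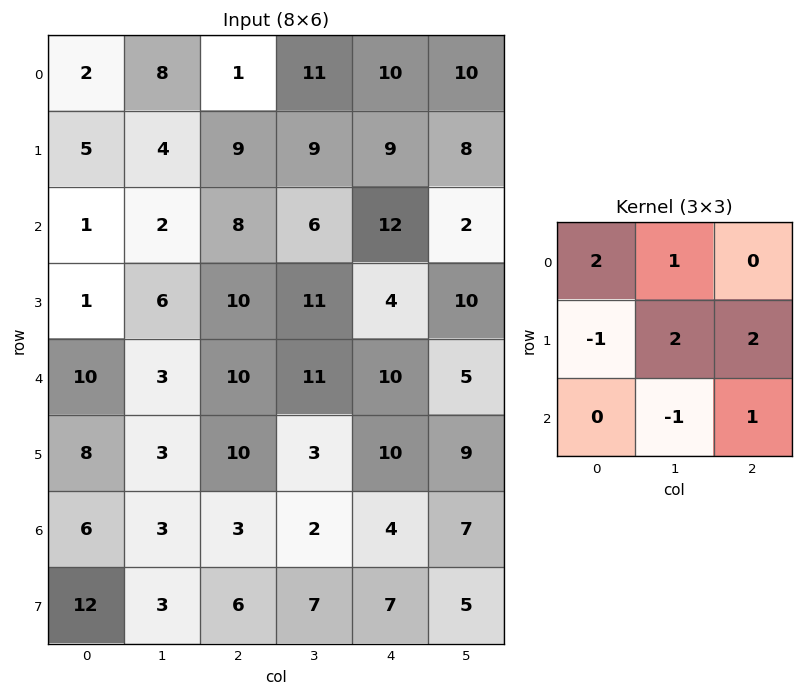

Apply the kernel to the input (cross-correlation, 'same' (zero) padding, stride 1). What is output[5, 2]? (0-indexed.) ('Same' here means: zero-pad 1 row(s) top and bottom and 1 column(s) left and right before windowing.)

The receptive field on the zero-padded input at this output position is [3 10 11 / 3 10 3 / 3 3 2]. Elementwise product with the kernel and sum: 3·2 + 10·1 + 3·-1 + 10·2 + 3·2 + 3·-1 + 2·1.

38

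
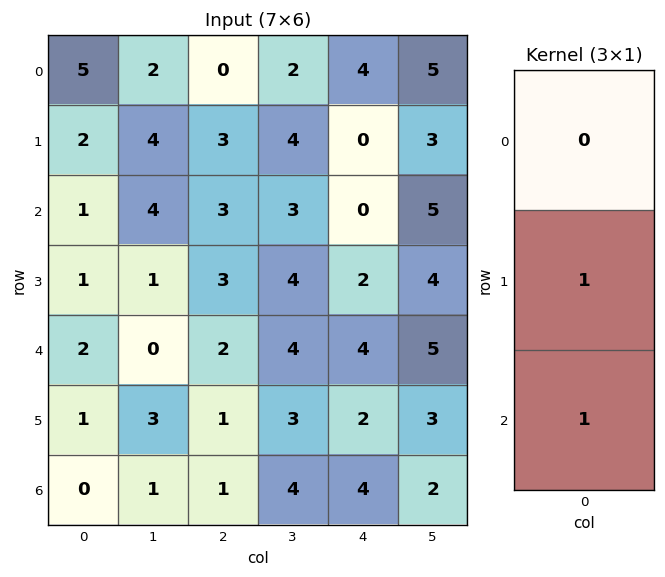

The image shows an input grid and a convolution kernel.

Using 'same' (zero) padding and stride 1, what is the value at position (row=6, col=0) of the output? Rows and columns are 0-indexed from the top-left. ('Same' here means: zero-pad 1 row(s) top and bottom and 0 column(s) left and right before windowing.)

0

The receptive field on the zero-padded input at this output position is [1 / 0 / 0]. Elementwise product with the kernel and sum: 0·1 + 0·1.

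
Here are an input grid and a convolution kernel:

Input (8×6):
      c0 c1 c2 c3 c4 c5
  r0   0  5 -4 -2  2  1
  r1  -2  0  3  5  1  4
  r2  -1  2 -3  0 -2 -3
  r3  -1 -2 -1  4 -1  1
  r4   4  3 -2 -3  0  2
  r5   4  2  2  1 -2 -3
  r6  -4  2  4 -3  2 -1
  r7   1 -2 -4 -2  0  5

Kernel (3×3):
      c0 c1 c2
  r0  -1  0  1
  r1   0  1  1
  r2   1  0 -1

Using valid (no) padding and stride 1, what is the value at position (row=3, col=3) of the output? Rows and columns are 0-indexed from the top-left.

The receptive field on the input at this output position is [4 -1 1 / -3 0 2 / 1 -2 -3]. Elementwise product with the kernel and sum: 4·-1 + 1·1 + 0·1 + 2·1 + 1·1 + -3·-1.

3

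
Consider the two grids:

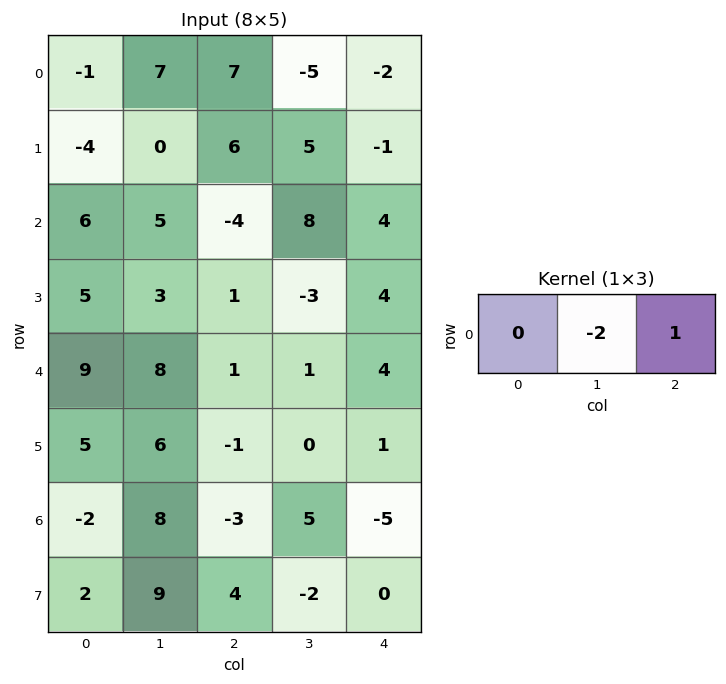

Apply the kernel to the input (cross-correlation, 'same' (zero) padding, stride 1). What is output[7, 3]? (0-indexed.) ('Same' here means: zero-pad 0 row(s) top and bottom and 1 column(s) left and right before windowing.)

4

The receptive field on the zero-padded input at this output position is [4 -2 0]. Elementwise product with the kernel and sum: -2·-2 + 0·1.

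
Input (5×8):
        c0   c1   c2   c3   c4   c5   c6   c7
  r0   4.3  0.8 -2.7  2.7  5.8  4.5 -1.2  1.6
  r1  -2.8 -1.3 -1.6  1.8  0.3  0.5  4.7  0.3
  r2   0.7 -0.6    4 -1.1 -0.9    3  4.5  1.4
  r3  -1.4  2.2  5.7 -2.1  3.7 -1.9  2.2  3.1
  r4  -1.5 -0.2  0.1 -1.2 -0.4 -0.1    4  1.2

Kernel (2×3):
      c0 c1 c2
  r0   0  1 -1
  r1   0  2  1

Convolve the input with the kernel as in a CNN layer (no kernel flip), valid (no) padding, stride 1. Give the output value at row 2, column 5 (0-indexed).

10.6

The receptive field on the input at this output position is [3 4.5 1.4 / -1.9 2.2 3.1]. Elementwise product with the kernel and sum: 4.5·1 + 1.4·-1 + 2.2·2 + 3.1·1.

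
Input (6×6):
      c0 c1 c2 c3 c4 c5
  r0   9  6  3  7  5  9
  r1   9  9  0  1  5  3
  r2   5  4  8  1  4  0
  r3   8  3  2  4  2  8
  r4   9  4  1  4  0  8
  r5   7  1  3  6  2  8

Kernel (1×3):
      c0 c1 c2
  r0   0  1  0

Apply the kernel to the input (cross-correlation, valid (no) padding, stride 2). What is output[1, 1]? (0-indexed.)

1

The receptive field on the input at this output position is [8 1 4]. Elementwise product with the kernel and sum: 1·1.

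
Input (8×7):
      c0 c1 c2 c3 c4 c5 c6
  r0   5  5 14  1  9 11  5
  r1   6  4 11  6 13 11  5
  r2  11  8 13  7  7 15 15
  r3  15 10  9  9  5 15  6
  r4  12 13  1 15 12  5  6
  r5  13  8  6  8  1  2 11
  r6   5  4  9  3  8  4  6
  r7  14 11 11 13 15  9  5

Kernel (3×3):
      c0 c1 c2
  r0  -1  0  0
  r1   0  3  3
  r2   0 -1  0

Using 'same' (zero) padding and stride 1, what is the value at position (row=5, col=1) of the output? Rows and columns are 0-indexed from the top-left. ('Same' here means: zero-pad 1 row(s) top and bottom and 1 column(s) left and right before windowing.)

The receptive field on the zero-padded input at this output position is [12 13 1 / 13 8 6 / 5 4 9]. Elementwise product with the kernel and sum: 12·-1 + 8·3 + 6·3 + 4·-1.

26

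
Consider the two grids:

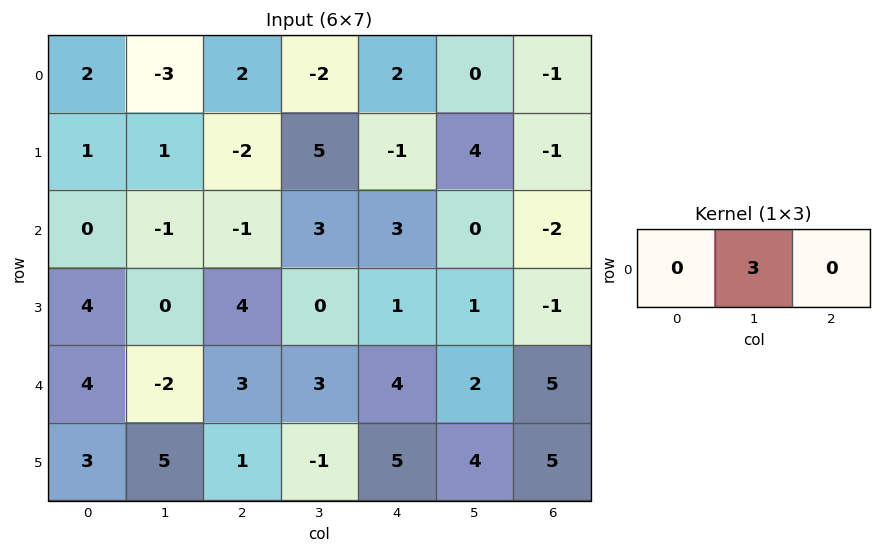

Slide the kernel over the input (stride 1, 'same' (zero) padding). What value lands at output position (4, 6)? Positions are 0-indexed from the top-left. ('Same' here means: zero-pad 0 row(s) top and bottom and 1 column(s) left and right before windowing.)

15

The receptive field on the zero-padded input at this output position is [2 5 0]. Elementwise product with the kernel and sum: 5·3.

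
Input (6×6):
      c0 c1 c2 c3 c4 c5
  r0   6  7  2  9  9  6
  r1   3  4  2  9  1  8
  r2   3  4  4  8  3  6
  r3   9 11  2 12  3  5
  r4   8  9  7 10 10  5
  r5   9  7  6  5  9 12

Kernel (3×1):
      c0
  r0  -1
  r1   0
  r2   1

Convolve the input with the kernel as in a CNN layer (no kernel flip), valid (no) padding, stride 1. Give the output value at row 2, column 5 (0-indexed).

-1

The receptive field on the input at this output position is [6 / 5 / 5]. Elementwise product with the kernel and sum: 6·-1 + 5·1.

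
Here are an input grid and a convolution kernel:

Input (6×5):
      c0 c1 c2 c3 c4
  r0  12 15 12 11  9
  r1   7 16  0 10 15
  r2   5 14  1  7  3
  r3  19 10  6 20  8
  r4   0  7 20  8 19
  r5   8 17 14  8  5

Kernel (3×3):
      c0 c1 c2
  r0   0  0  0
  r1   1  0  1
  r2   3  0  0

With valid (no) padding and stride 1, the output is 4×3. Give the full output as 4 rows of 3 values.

22 68 18
63 51 22
25 51 74
44 66 81

Output[0,0]: The receptive field on the input at this output position is [12 15 12 / 7 16 0 / 5 14 1]. Elementwise product with the kernel and sum: 7·1 + 0·1 + 5·3.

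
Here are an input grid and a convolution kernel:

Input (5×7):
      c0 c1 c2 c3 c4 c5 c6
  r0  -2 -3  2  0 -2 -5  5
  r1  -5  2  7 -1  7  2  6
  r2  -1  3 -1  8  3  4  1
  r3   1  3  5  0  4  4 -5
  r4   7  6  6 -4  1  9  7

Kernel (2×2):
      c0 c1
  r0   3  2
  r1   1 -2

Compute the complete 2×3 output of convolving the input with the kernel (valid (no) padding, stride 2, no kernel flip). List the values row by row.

-21 15 -13
-2 18 13

Output[0,0]: The receptive field on the input at this output position is [-2 -3 / -5 2]. Elementwise product with the kernel and sum: -2·3 + -3·2 + -5·1 + 2·-2.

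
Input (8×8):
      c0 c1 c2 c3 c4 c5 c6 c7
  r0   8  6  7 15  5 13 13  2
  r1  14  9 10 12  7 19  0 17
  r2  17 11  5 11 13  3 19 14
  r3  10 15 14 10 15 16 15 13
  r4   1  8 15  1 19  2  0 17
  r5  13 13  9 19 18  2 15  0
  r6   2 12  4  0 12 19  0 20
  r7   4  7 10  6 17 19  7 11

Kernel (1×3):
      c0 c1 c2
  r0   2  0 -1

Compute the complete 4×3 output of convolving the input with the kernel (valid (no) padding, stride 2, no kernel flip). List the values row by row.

Output[0,0]: The receptive field on the input at this output position is [8 6 7]. Elementwise product with the kernel and sum: 8·2 + 7·-1.

9 9 -3
29 -3 7
-13 11 38
0 -4 24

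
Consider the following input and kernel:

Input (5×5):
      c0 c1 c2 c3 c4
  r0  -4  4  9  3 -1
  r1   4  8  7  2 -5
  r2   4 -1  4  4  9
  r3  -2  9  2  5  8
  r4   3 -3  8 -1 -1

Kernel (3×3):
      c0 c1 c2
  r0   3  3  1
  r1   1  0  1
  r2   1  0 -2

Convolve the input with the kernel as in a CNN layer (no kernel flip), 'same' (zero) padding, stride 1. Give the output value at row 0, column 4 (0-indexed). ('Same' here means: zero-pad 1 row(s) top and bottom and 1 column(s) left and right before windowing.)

The receptive field on the zero-padded input at this output position is [0 0 0 / 3 -1 0 / 2 -5 0]. Elementwise product with the kernel and sum: 0·3 + 0·3 + 0·1 + 3·1 + 0·1 + 2·1 + 0·-2.

5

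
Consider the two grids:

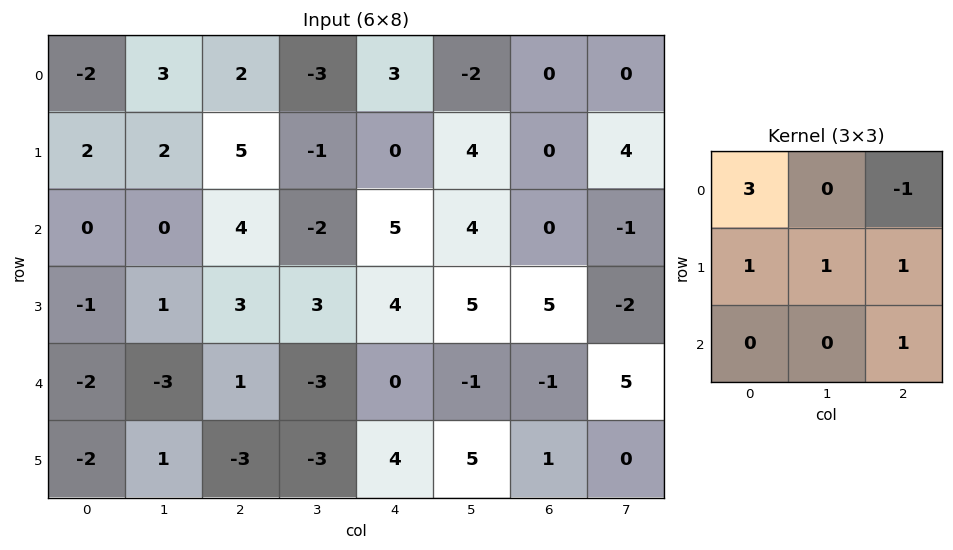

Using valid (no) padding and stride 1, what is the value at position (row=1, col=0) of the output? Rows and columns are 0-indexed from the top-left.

The receptive field on the input at this output position is [2 2 5 / 0 0 4 / -1 1 3]. Elementwise product with the kernel and sum: 2·3 + 5·-1 + 0·1 + 0·1 + 4·1 + 3·1.

8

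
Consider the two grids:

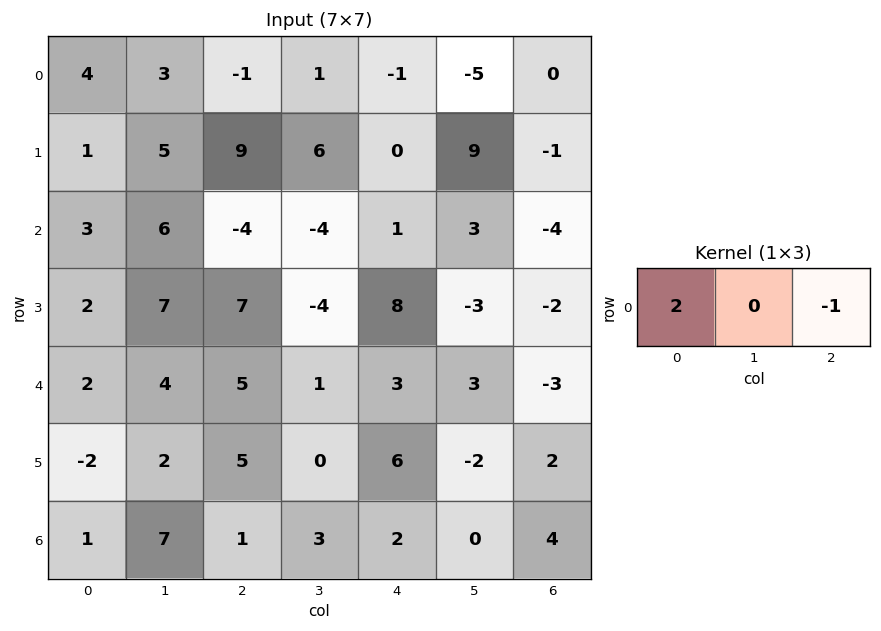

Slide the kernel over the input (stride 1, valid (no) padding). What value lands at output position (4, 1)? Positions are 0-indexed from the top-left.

7

The receptive field on the input at this output position is [4 5 1]. Elementwise product with the kernel and sum: 4·2 + 1·-1.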